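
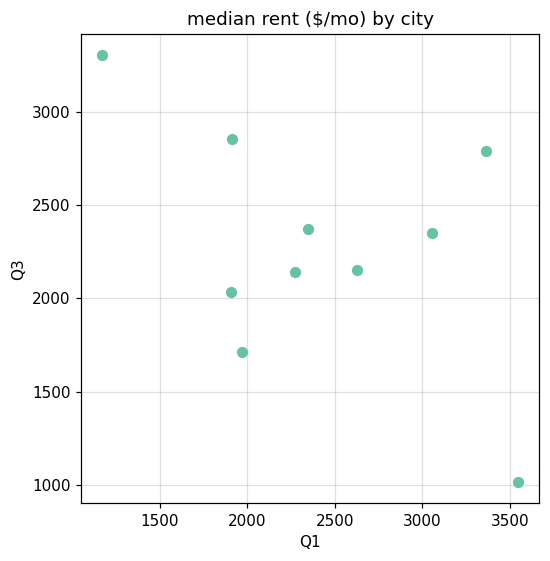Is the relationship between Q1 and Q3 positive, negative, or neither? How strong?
Points are negatively correlated; moderate (|r| ≈ 0.5).

negative, moderate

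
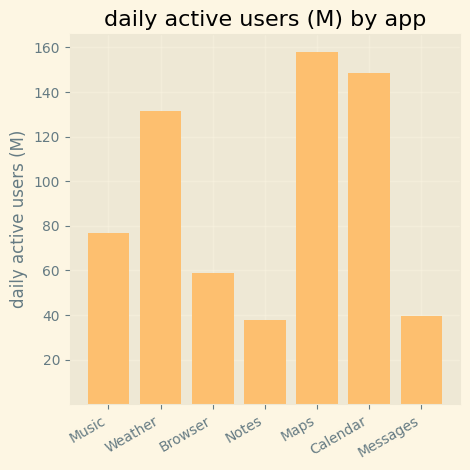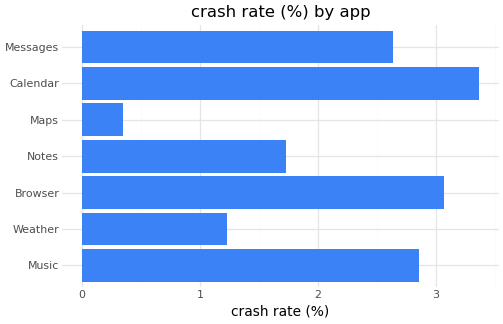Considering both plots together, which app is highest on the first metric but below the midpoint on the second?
Maps

Chart 2 median crash rate (%) ≈ 2.5; below-median apps: Weather, Notes, Maps. Among those, Maps has the highest daily active users (M) (≈ 160).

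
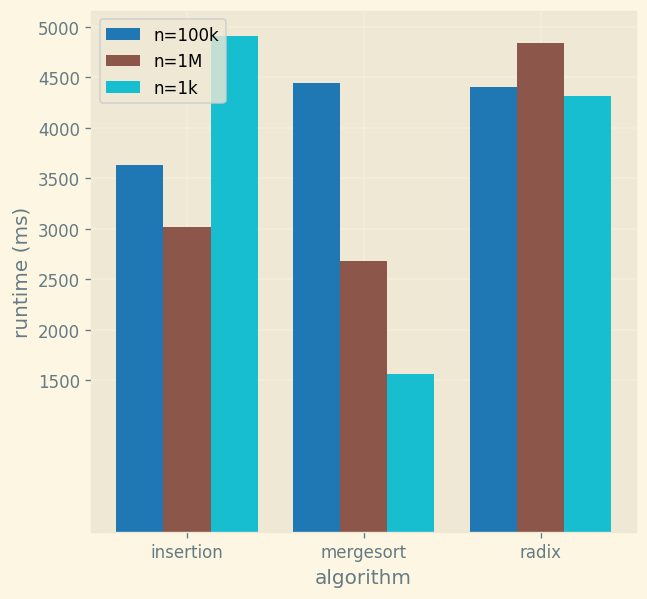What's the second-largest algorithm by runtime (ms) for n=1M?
Top 3 for n=1M: radix ≈ 5000, insertion ≈ 3000, mergesort ≈ 2500.

insertion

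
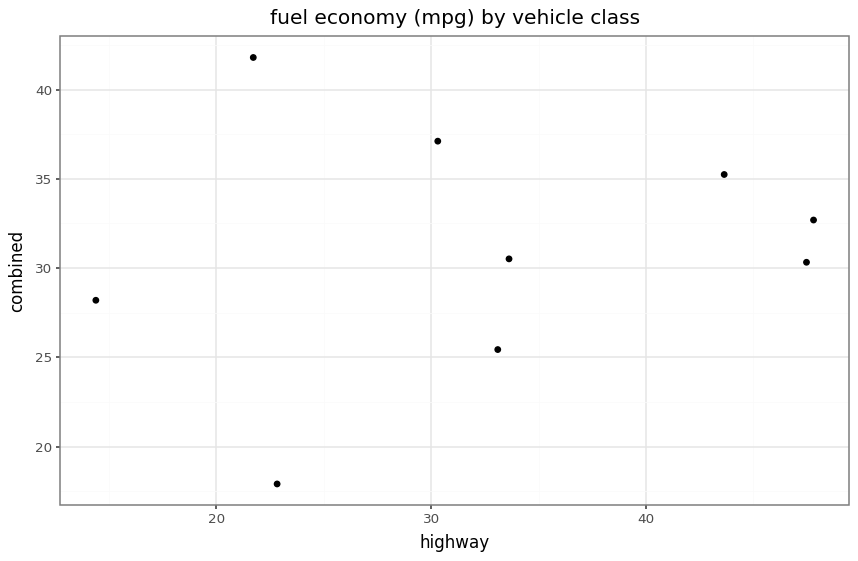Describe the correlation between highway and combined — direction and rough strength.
no clear correlation

Points are roughly uncorrelated; weak (|r| ≈ 0.2).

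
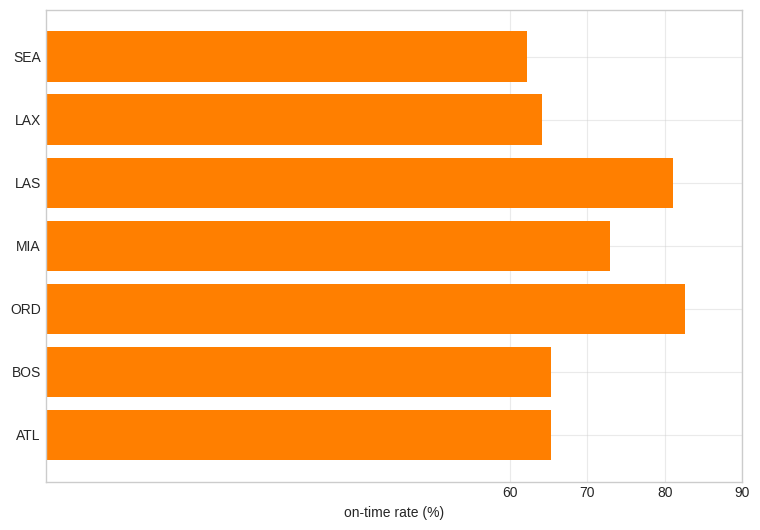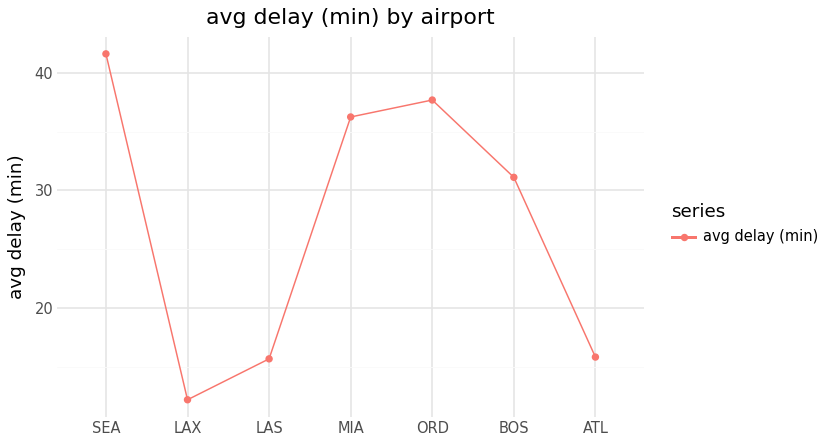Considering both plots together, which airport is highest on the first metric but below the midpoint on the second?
LAS

Chart 2 median avg delay (min) ≈ 30; below-median airports: LAX, LAS, ATL. Among those, LAS has the highest on-time rate (%) (≈ 80).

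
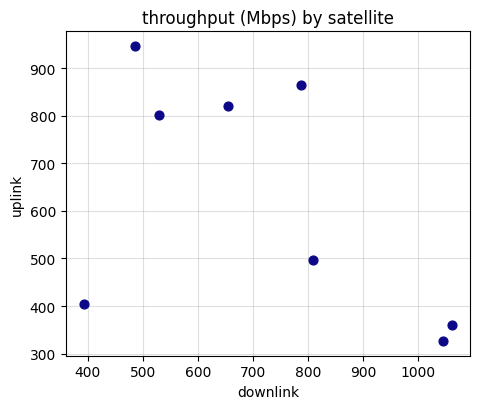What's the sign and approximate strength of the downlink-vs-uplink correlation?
Points are negatively correlated; moderate (|r| ≈ 0.5).

negative, moderate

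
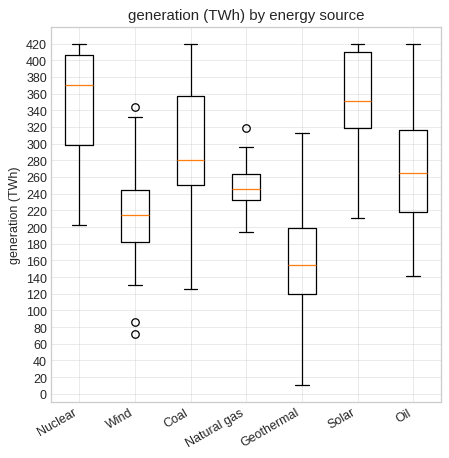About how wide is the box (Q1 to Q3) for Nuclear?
Q3 ≈ 400, Q1 ≈ 300; IQR ≈ 100.

≈ 100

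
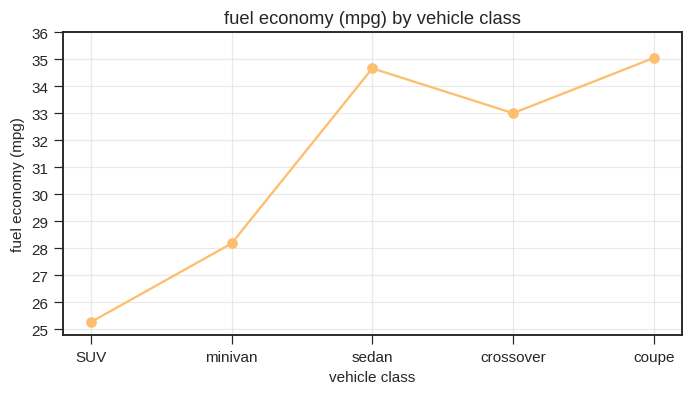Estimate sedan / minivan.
sedan ≈ 35, minivan ≈ 28; 35/28 ≈ 1.25.

≈ 1.25×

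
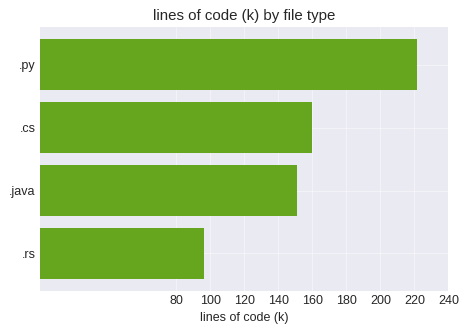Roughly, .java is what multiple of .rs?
.java ≈ 160, .rs ≈ 100; 160/100 ≈ 1.6.

≈ 1.6×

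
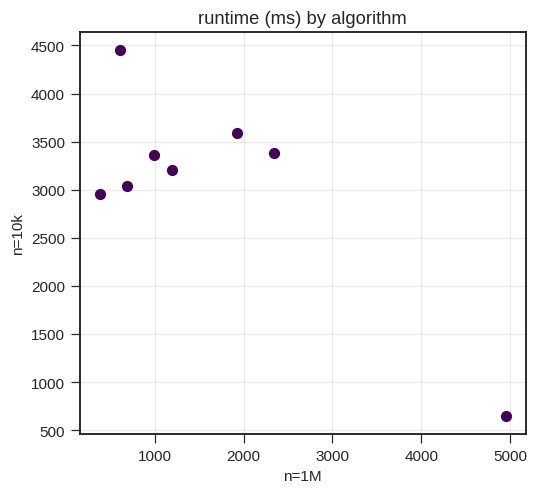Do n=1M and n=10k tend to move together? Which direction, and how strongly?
negative, strong

Points are negatively correlated; strong (|r| ≈ 0.8).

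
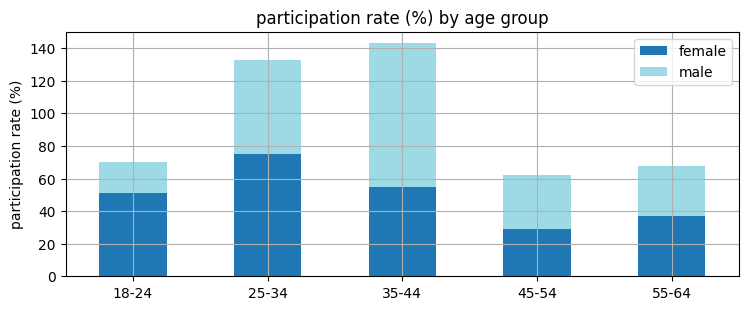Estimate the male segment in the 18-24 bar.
≈ 20

male top ≈ 80, bottom ≈ 60; segment ≈ 20.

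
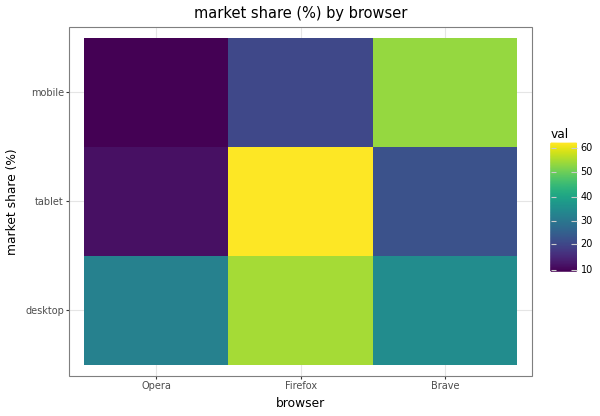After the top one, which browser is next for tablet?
Brave

Top 3 for tablet: Firefox ≈ 60, Brave ≈ 25, Opera ≈ 10.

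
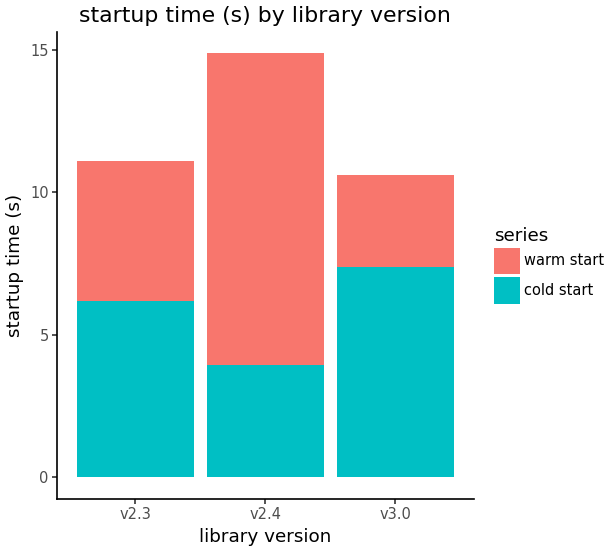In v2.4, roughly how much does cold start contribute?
cold start top ≈ 4, bottom ≈ 0; segment ≈ 4.

≈ 4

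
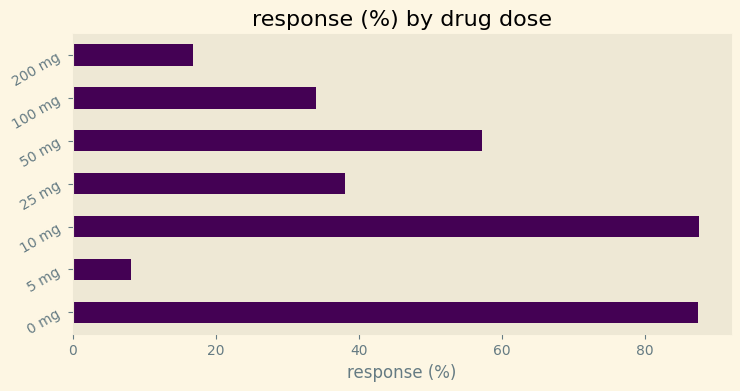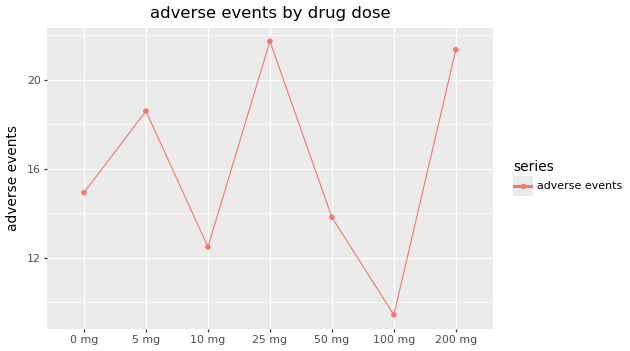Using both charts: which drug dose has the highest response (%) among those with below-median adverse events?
Chart 2 median adverse events ≈ 14; below-median drug doses: 10 mg, 50 mg, 100 mg. Among those, 10 mg has the highest response (%) (≈ 90).

10 mg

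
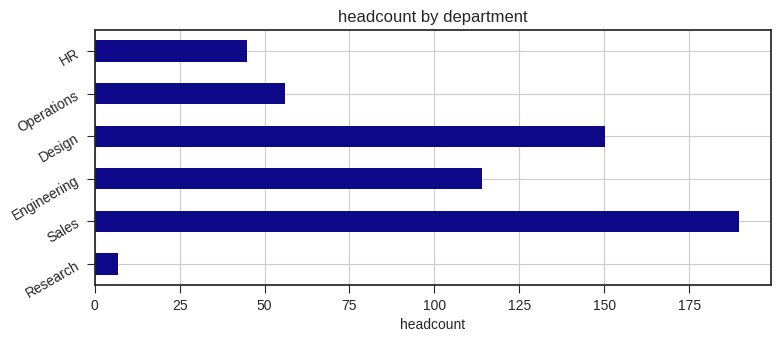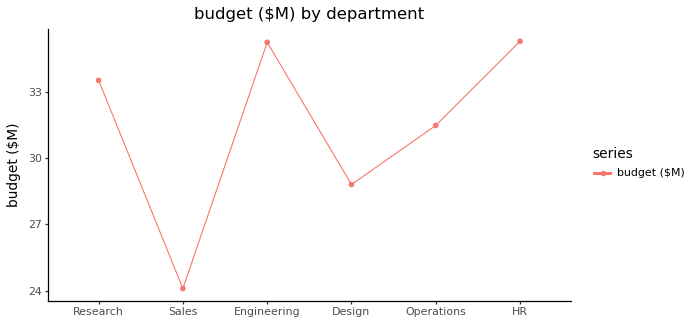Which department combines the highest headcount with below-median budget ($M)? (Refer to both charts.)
Sales

Chart 2 median budget ($M) ≈ 35; below-median departments: Sales, Design, Operations. Among those, Sales has the highest headcount (≈ 180).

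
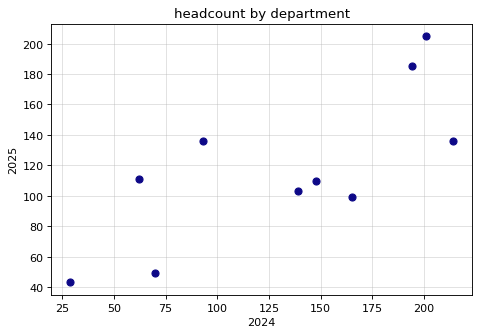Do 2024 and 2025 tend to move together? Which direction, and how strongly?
positive, strong

Points are positively correlated; strong (|r| ≈ 0.8).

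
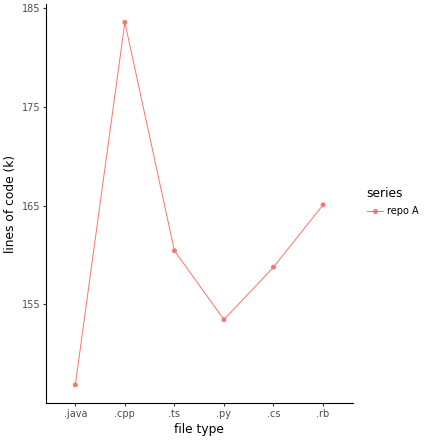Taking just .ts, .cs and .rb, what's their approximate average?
(160 + 160 + 165) / 3 ≈ 162.

≈ 162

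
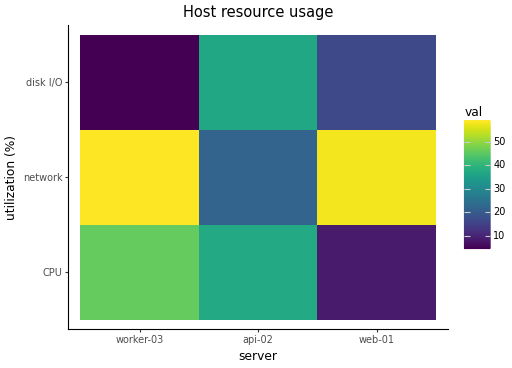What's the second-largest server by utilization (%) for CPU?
Top 3 for CPU: worker-03 ≈ 45, api-02 ≈ 35, web-01 ≈ 10.

api-02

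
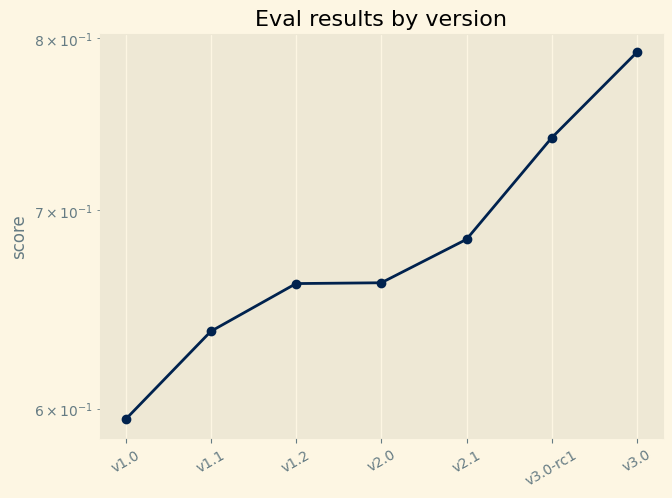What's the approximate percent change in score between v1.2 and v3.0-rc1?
≈ +12.1%

v1.2 ≈ 0.66, v3.0-rc1 ≈ 0.74; (0.74 − 0.66) / 0.66 ≈ +12.1%.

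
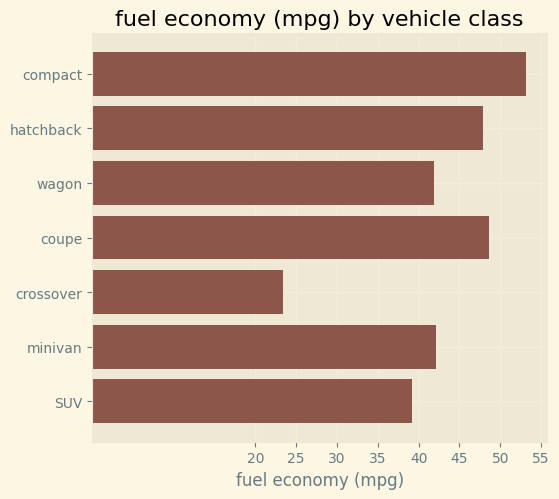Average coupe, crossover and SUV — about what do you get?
(50 + 25 + 40) / 3 ≈ 38.

≈ 38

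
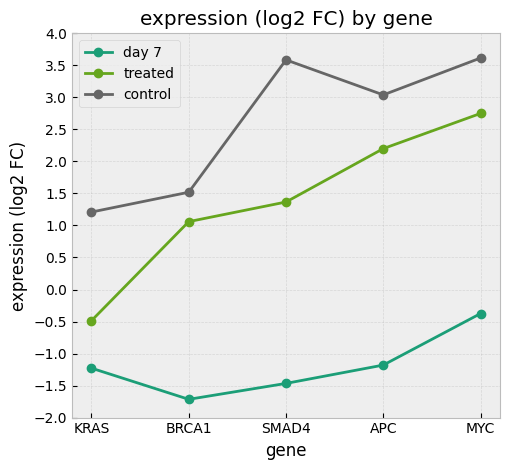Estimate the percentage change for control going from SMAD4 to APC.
≈ -14.3%

SMAD4 ≈ 3.5, APC ≈ 3.0; (3.0 − 3.5) / 3.5 ≈ -14.3%.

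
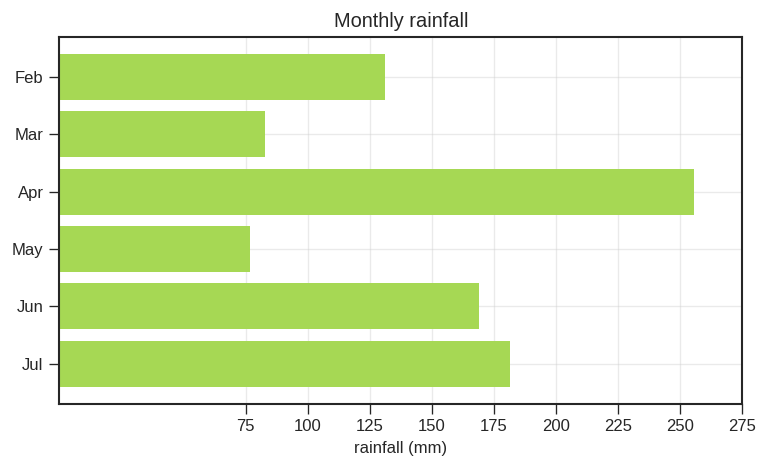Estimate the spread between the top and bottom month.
≈ 175

Max Apr ≈ 250, min May ≈ 75; range ≈ 175.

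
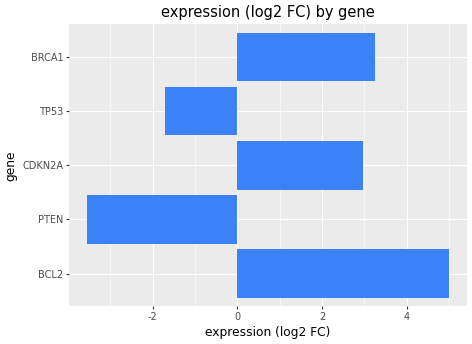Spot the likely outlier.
PTEN

PTEN ≈ -4; the rest sit between ≈ -2 and ≈ 5.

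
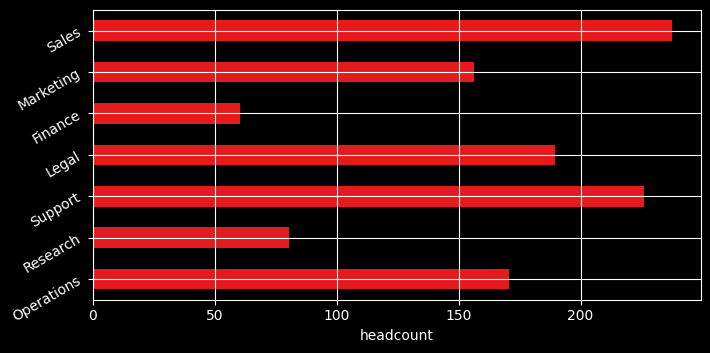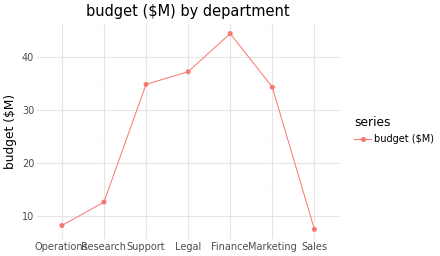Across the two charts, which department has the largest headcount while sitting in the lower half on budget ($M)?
Sales

Chart 2 median budget ($M) ≈ 35; below-median departments: Operations, Research, Sales. Among those, Sales has the highest headcount (≈ 225).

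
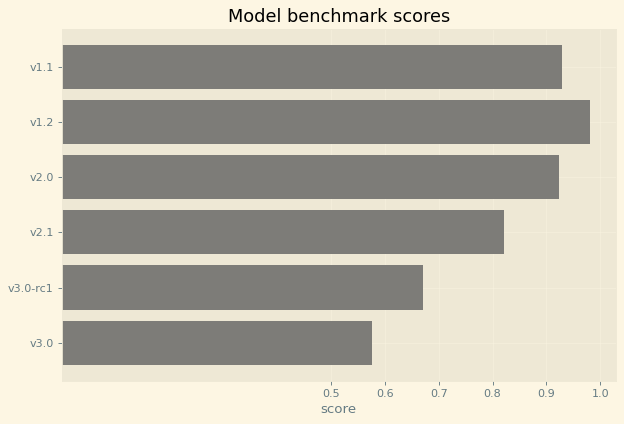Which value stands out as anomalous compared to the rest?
v3.0

v3.0 ≈ 0.6; the rest sit between ≈ 0.7 and ≈ 1.0.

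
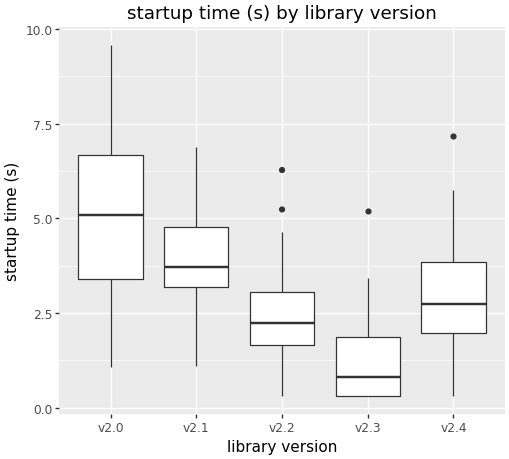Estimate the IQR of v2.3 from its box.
≈ 1.5

Q3 ≈ 2.0, Q1 ≈ 0.5; IQR ≈ 1.5.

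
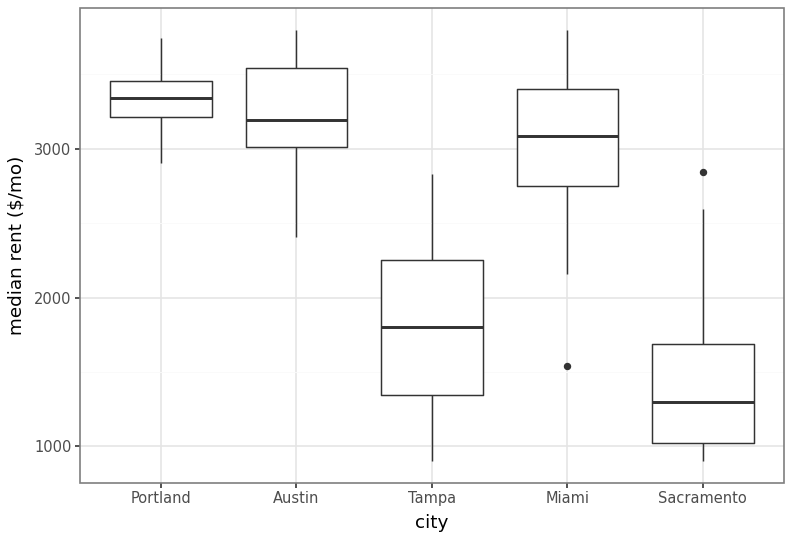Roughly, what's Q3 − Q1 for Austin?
Q3 ≈ 3600, Q1 ≈ 3000; IQR ≈ 600.

≈ 600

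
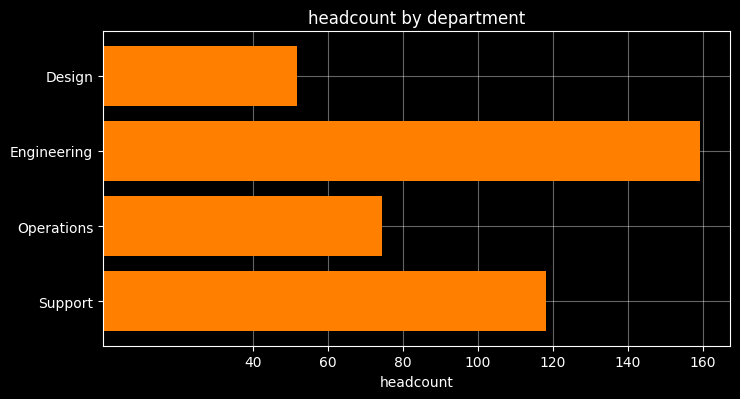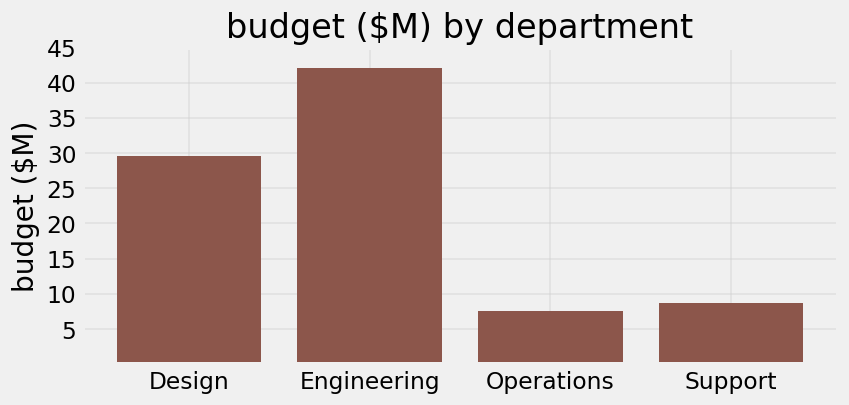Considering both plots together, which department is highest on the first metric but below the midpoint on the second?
Support

Chart 2 median budget ($M) ≈ 20; below-median departments: Operations, Support. Among those, Support has the highest headcount (≈ 120).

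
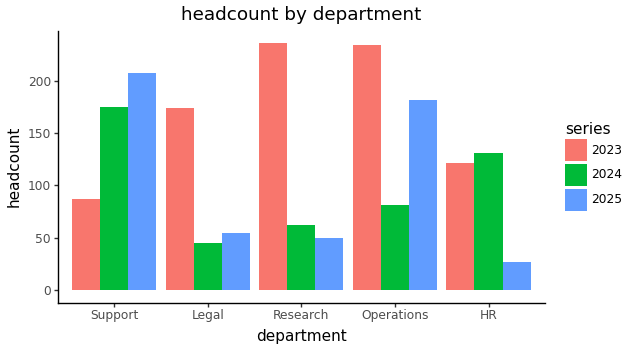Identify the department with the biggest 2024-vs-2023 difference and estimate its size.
Research: 2024 ≈ 60, 2023 ≈ 240 → gap ≈ 180. Next-largest (Operations) is only ≈ 160.

Research, ≈ 180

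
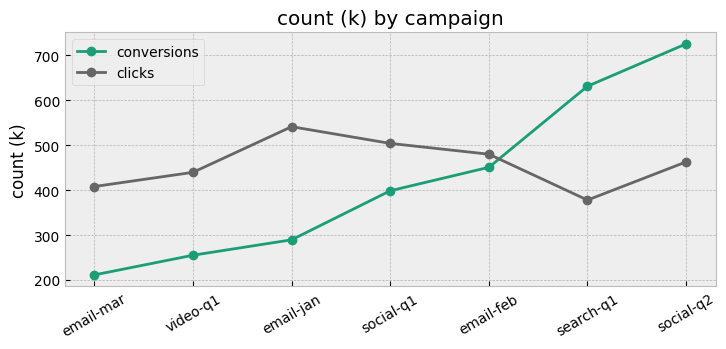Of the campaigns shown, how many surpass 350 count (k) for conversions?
4

Above 350: social-q1, email-feb, search-q1, social-q2.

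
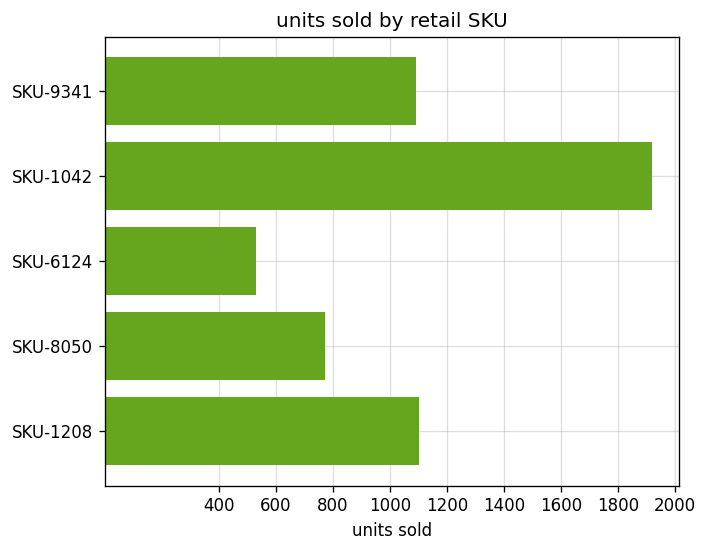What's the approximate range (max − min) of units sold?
Max SKU-1042 ≈ 2000, min SKU-6124 ≈ 600; range ≈ 1400.

≈ 1400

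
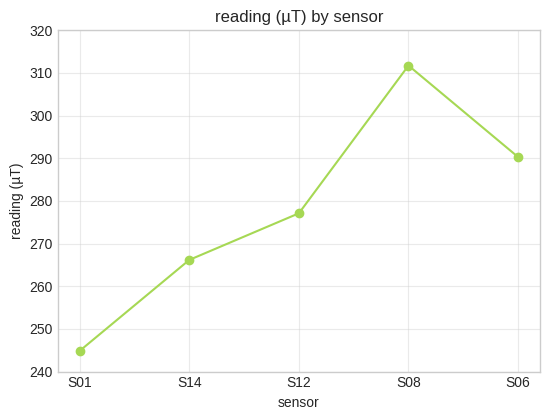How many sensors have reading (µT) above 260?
4

Above 260: S14, S12, S08, S06.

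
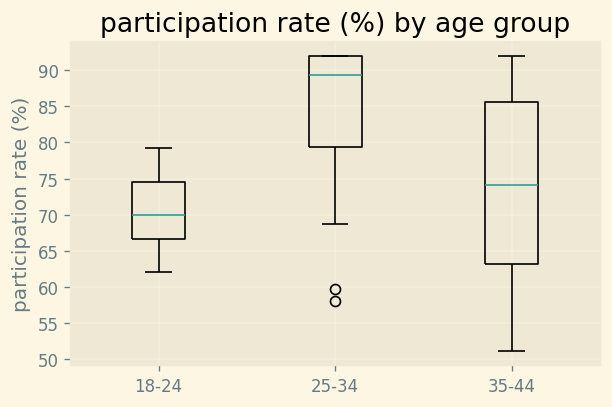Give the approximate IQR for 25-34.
≈ 12

Q3 ≈ 92, Q1 ≈ 80; IQR ≈ 12.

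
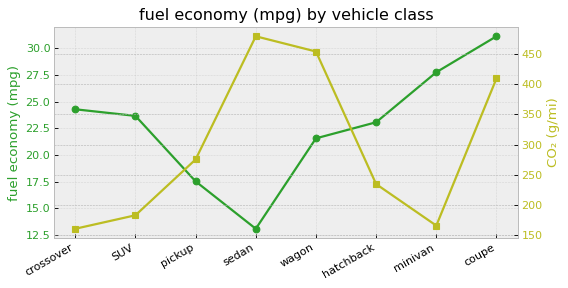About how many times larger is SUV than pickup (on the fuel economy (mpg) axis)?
≈ 1.33×

SUV ≈ 24, pickup ≈ 18; 24/18 ≈ 1.33.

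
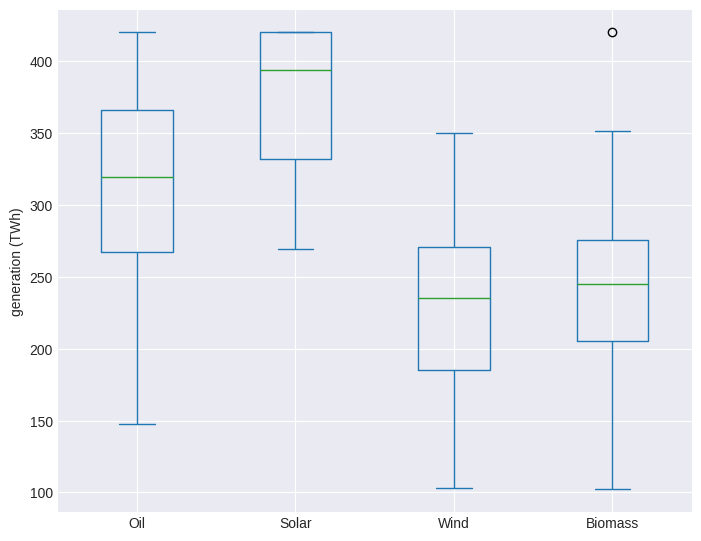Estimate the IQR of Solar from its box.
≈ 80

Q3 ≈ 420, Q1 ≈ 340; IQR ≈ 80.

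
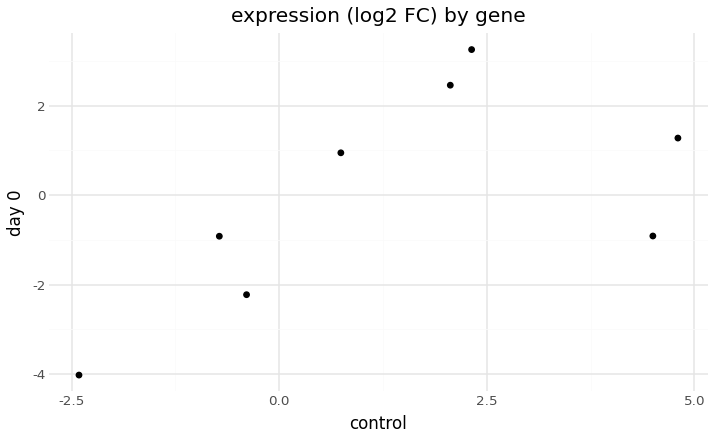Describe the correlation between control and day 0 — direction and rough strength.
positive, moderate

Points are positively correlated; moderate (|r| ≈ 0.6).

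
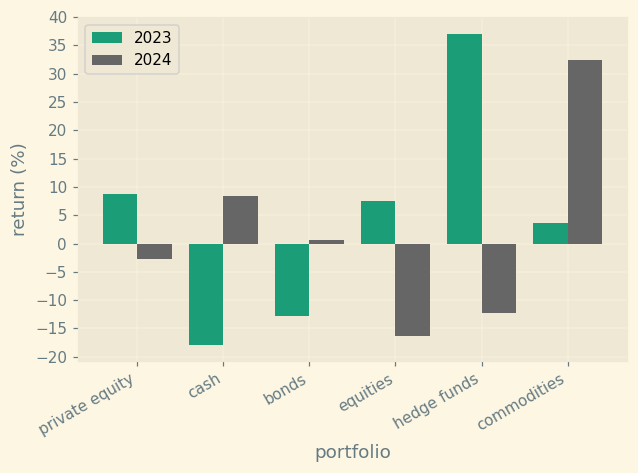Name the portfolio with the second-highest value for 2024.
Top 3 for 2024: commodities ≈ 30, cash ≈ 10, bonds ≈ 0.

cash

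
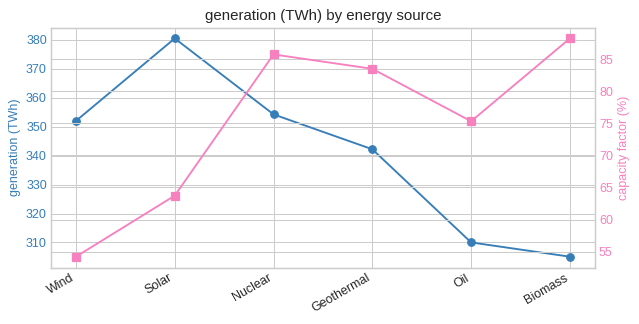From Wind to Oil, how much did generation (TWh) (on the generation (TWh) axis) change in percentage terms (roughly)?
≈ -11.4%

Wind ≈ 350, Oil ≈ 310; (310 − 350) / 350 ≈ -11.4%.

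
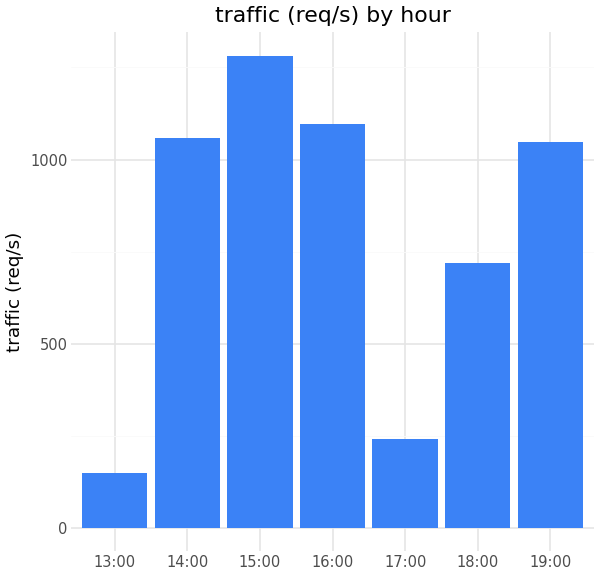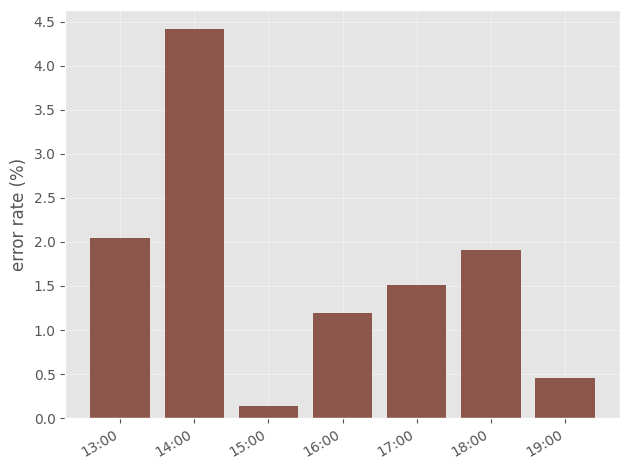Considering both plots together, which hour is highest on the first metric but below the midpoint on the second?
15:00

Chart 2 median error rate (%) ≈ 1.5; below-median hours: 15:00, 16:00, 19:00. Among those, 15:00 has the highest traffic (req/s) (≈ 1200).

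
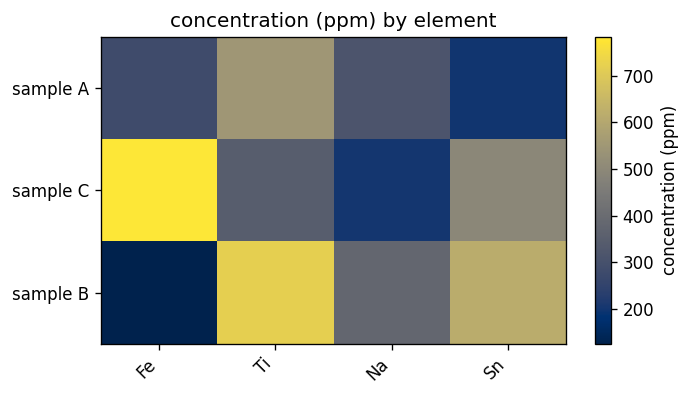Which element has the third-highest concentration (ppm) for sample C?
Ti

Top 4 for sample C: Fe ≈ 800, Sn ≈ 500, Ti ≈ 300, Na ≈ 200.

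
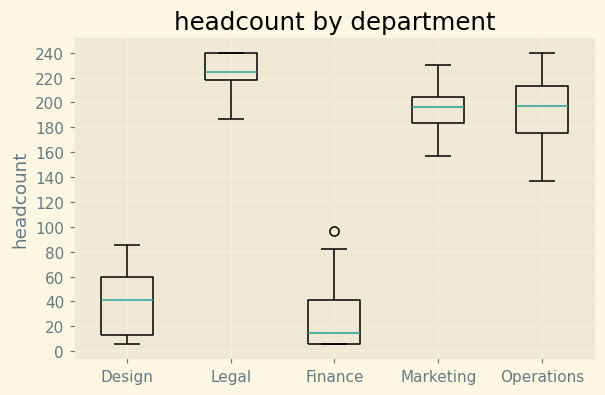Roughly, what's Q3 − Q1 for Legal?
Q3 ≈ 240, Q1 ≈ 220; IQR ≈ 20.

≈ 20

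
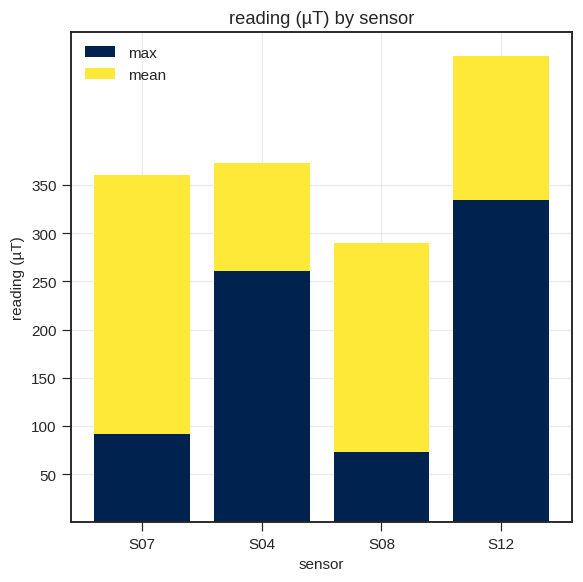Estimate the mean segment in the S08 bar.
≈ 250

mean top ≈ 300, bottom ≈ 50; segment ≈ 250.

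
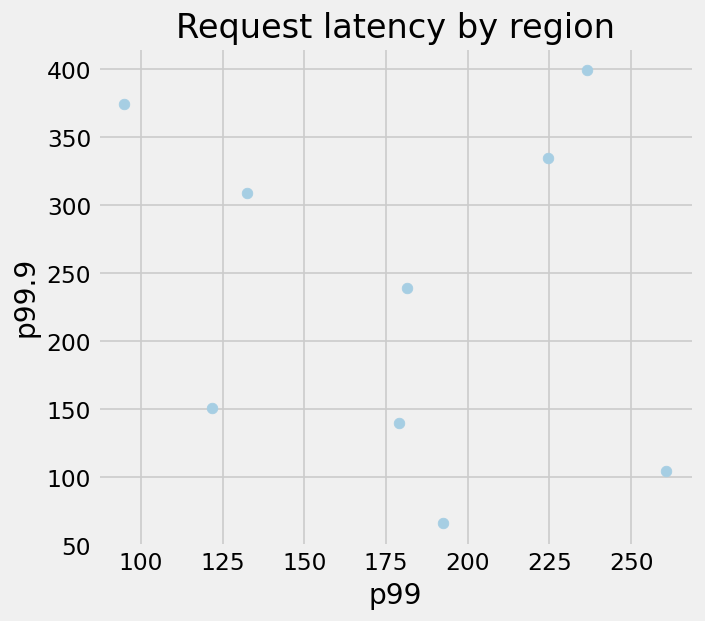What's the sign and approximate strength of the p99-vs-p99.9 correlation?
Points are roughly uncorrelated; weak (|r| ≈ 0.2).

no clear correlation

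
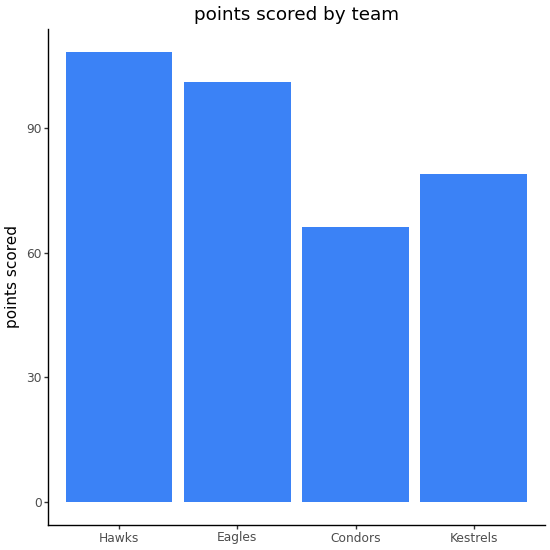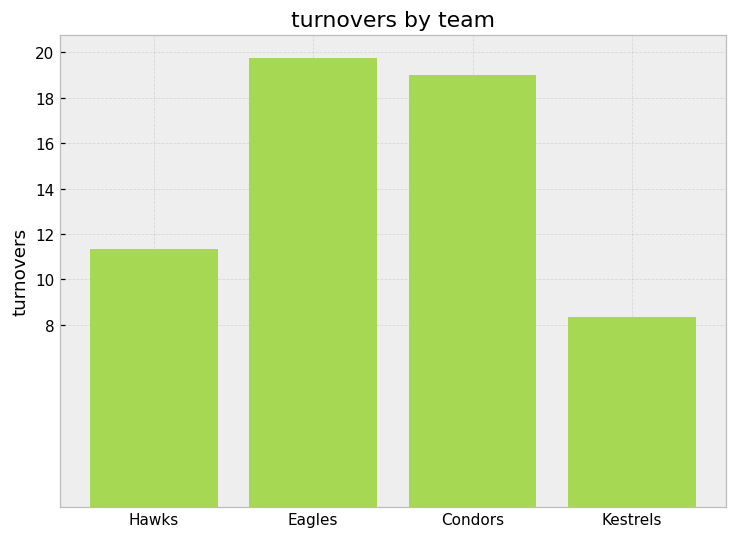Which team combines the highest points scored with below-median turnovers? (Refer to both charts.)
Chart 2 median turnovers ≈ 16; below-median teams: Hawks, Kestrels. Among those, Hawks has the highest points scored (≈ 110).

Hawks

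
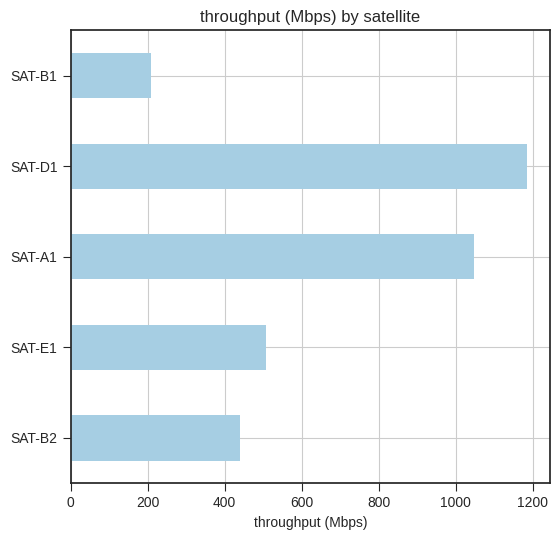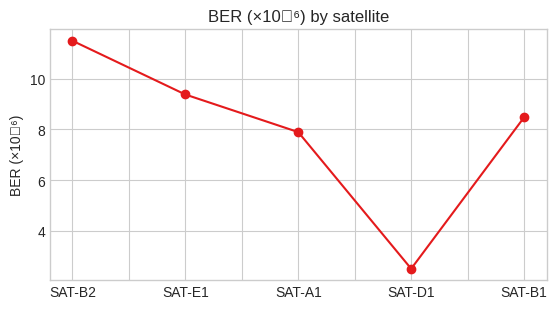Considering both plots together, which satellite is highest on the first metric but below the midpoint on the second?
Chart 2 median BER (×10⁻⁶) ≈ 8; below-median satellites: SAT-A1, SAT-D1. Among those, SAT-D1 has the highest throughput (Mbps) (≈ 1200).

SAT-D1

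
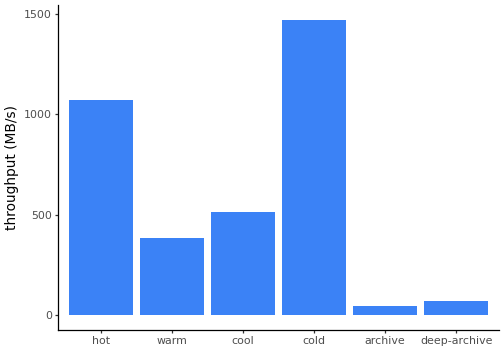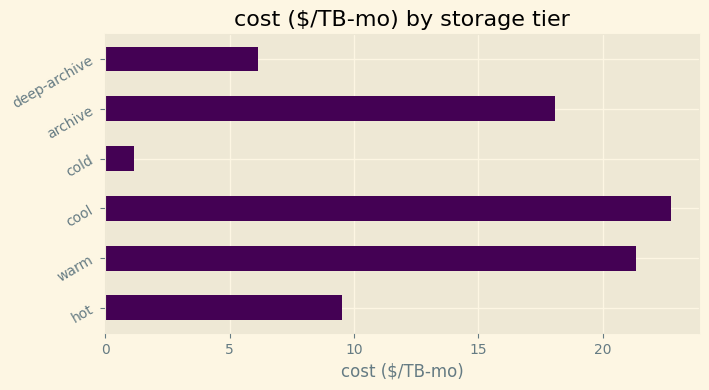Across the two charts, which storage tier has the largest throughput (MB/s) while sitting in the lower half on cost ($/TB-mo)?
cold

Chart 2 median cost ($/TB-mo) ≈ 15; below-median storage tiers: hot, cold, deep-archive. Among those, cold has the highest throughput (MB/s) (≈ 1400).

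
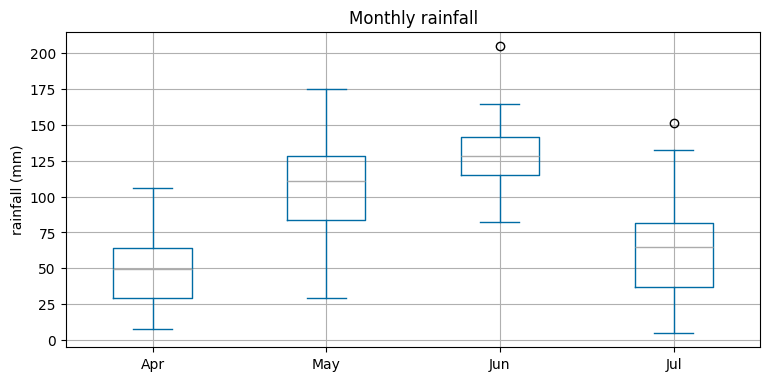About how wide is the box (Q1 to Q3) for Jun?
≈ 30

Q3 ≈ 140, Q1 ≈ 110; IQR ≈ 30.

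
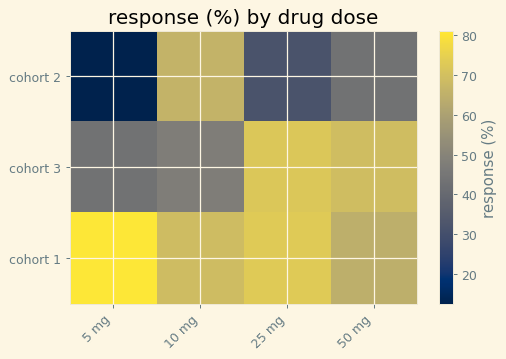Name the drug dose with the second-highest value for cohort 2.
50 mg

Top 3 for cohort 2: 10 mg ≈ 70, 50 mg ≈ 40, 25 mg ≈ 30.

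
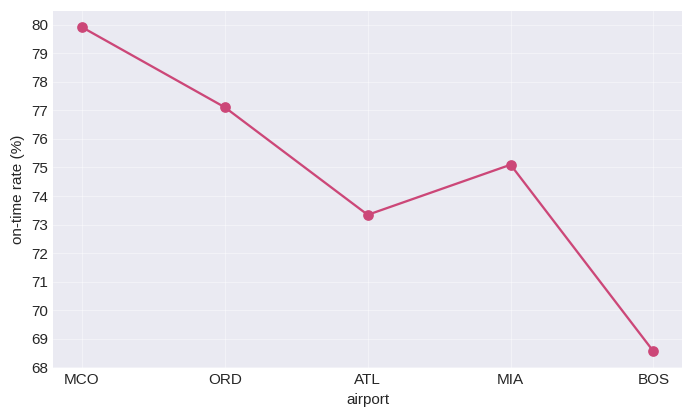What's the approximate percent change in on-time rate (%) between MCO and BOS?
≈ -13.8%

MCO ≈ 80, BOS ≈ 69; (69 − 80) / 80 ≈ -13.8%.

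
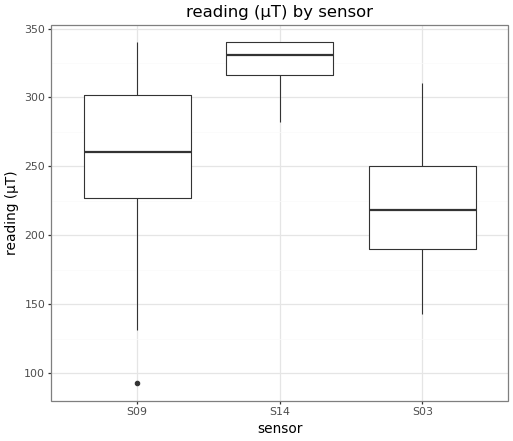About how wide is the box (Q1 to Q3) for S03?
Q3 ≈ 250, Q1 ≈ 190; IQR ≈ 60.

≈ 60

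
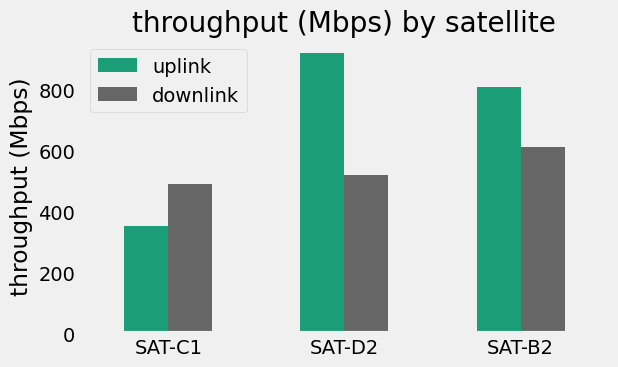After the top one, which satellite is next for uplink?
Top 3 for uplink: SAT-D2 ≈ 900, SAT-B2 ≈ 800, SAT-C1 ≈ 400.

SAT-B2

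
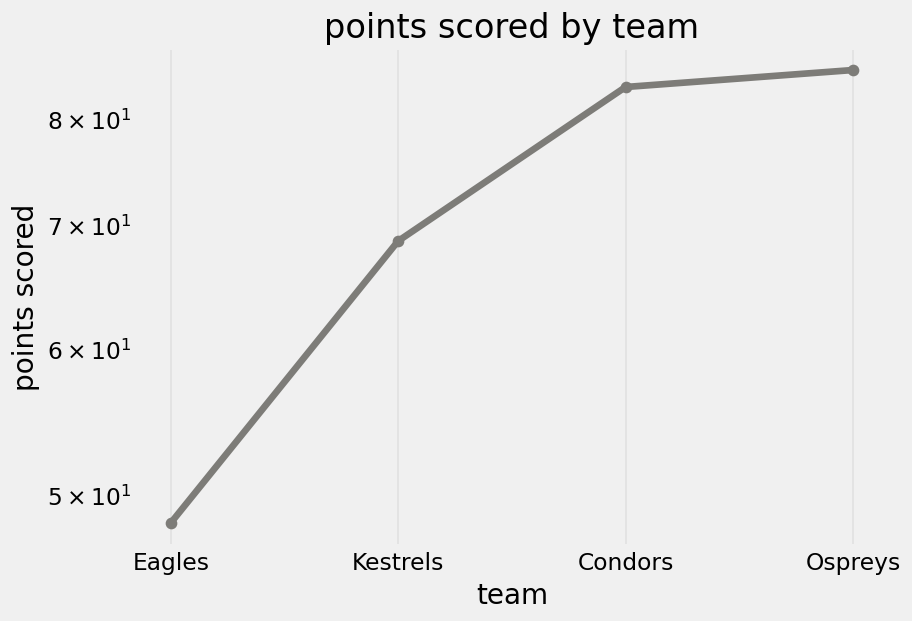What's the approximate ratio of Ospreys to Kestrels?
≈ 1.21×

Ospreys ≈ 85, Kestrels ≈ 70; 85/70 ≈ 1.21.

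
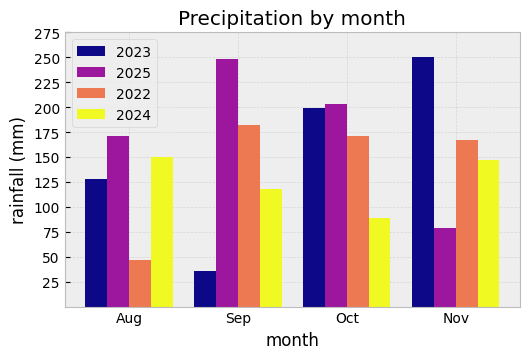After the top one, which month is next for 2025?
Oct

Top 3 for 2025: Sep ≈ 250, Oct ≈ 200, Aug ≈ 175.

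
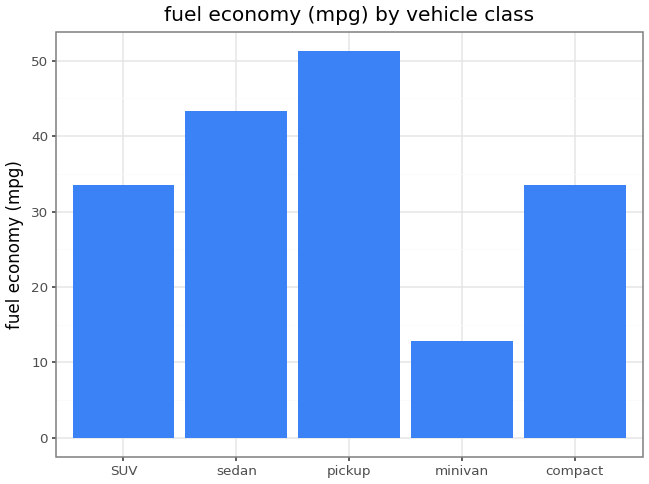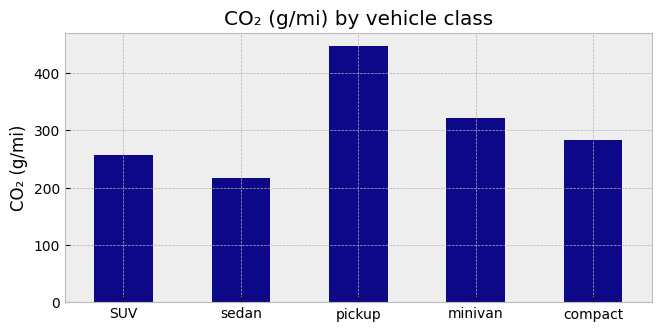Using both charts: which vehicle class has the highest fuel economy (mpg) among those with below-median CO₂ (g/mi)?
Chart 2 median CO₂ (g/mi) ≈ 300; below-median vehicle classes: SUV, sedan. Among those, sedan has the highest fuel economy (mpg) (≈ 45).

sedan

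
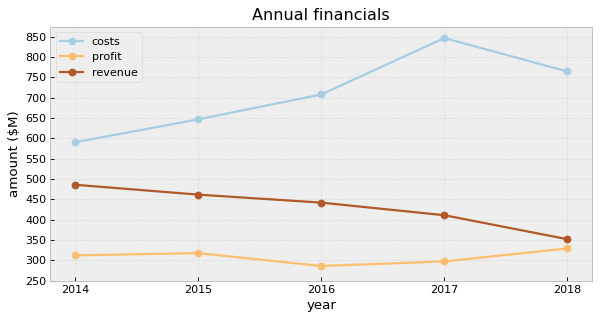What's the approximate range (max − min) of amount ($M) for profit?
≈ 50

Max 2018 ≈ 350, min 2016 ≈ 300; range ≈ 50.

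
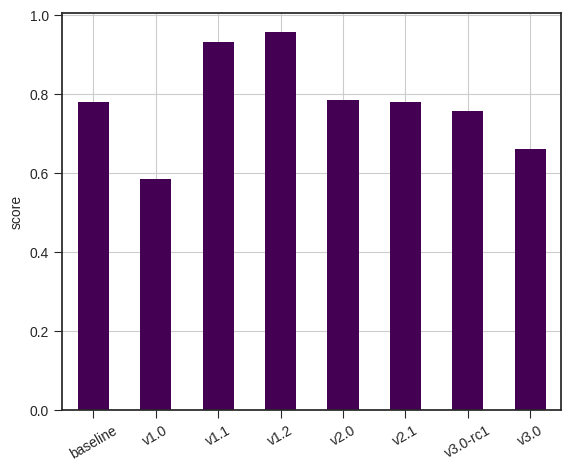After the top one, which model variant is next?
Top 3: v1.2 ≈ 1.0, v1.1 ≈ 0.9, v2.0 ≈ 0.8.

v1.1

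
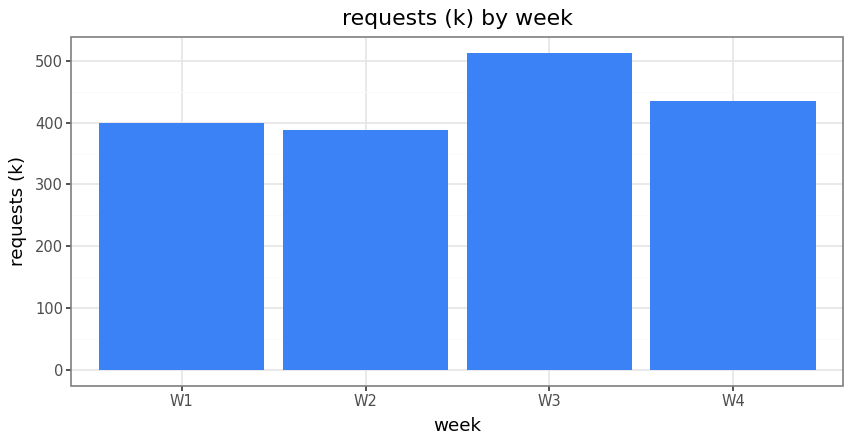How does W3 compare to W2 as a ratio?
≈ 1.25×

W3 ≈ 500, W2 ≈ 400; 500/400 ≈ 1.25.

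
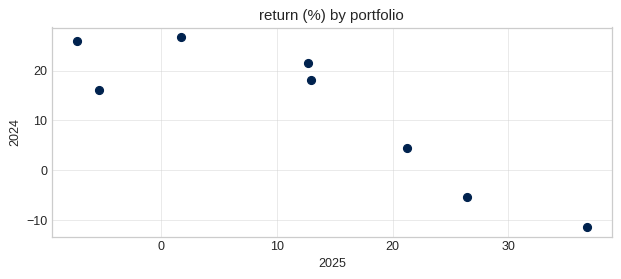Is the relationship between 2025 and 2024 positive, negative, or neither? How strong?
Points are negatively correlated; strong (|r| ≈ 0.9).

negative, strong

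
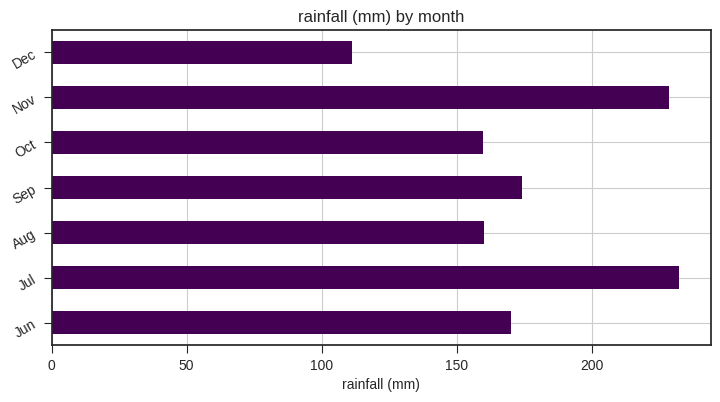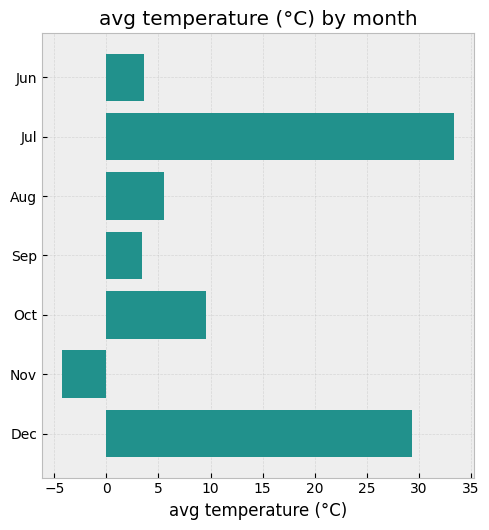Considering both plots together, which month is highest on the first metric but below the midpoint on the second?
Chart 2 median avg temperature (°C) ≈ 5; below-median months: Jun, Sep, Nov. Among those, Nov has the highest rainfall (mm) (≈ 225).

Nov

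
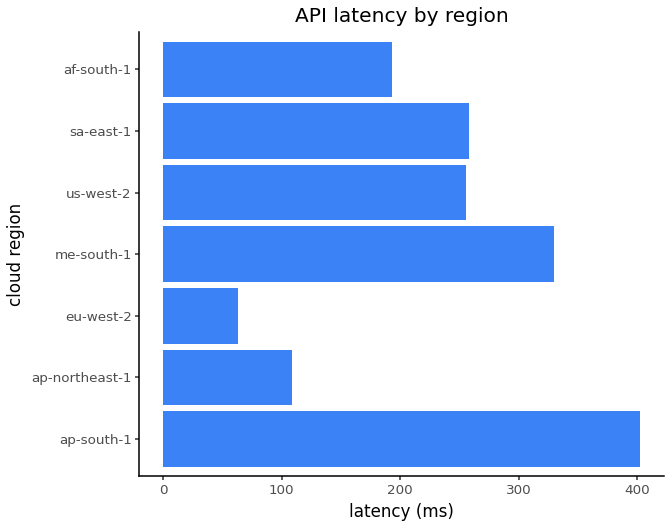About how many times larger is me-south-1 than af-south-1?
≈ 1.75×

me-south-1 ≈ 350, af-south-1 ≈ 200; 350/200 ≈ 1.75.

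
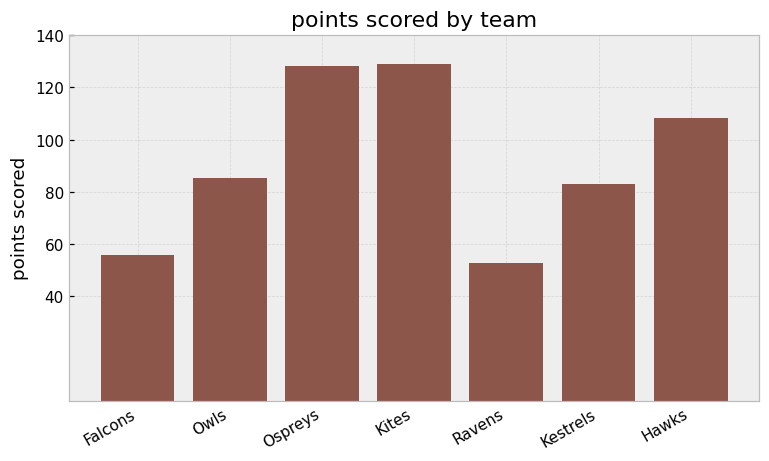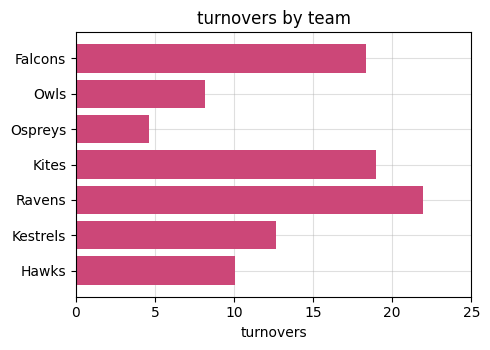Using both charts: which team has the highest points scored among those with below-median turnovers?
Chart 2 median turnovers ≈ 15; below-median teams: Owls, Ospreys, Hawks. Among those, Ospreys has the highest points scored (≈ 120).

Ospreys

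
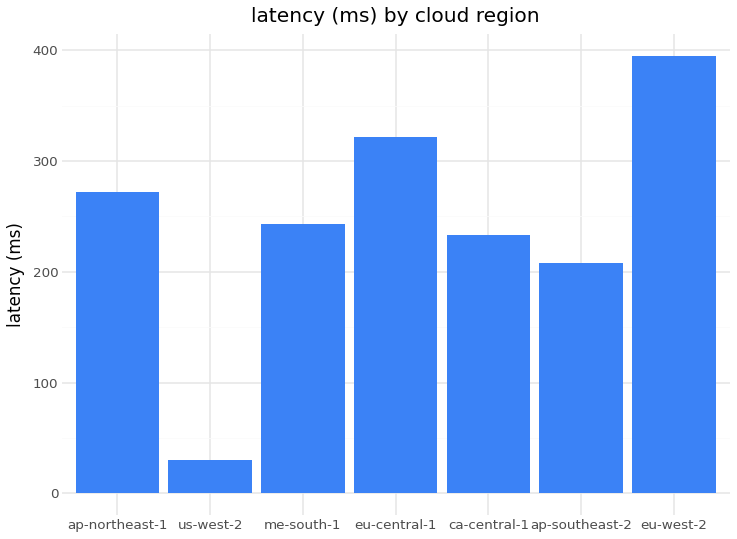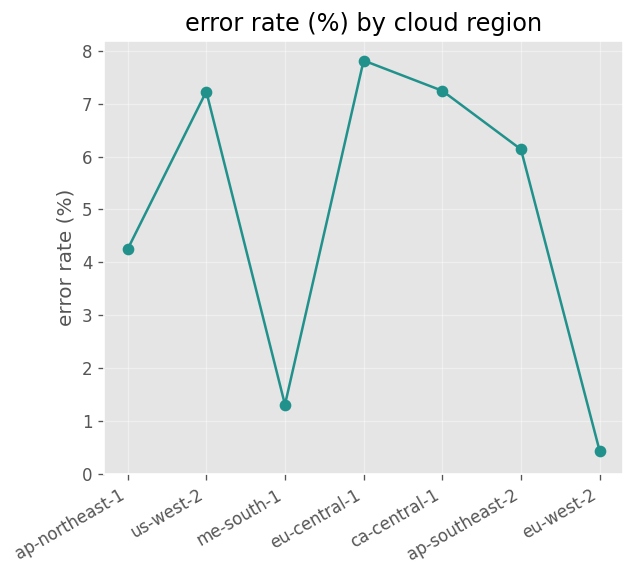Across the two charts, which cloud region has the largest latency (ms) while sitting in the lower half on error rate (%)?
eu-west-2

Chart 2 median error rate (%) ≈ 6; below-median cloud regions: ap-northeast-1, me-south-1, eu-west-2. Among those, eu-west-2 has the highest latency (ms) (≈ 400).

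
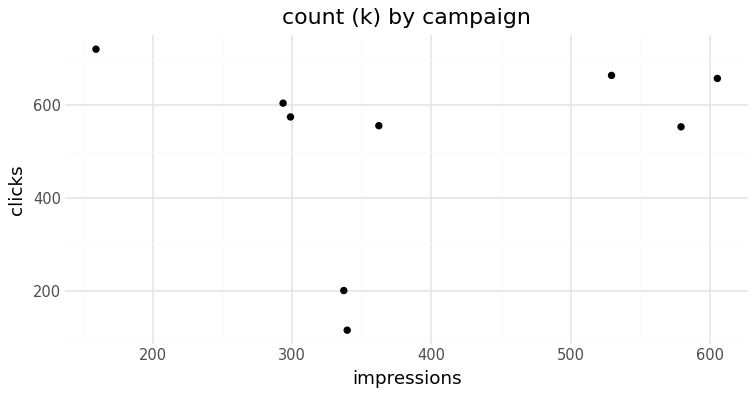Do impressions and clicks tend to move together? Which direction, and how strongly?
Points are roughly uncorrelated; weak (|r| ≈ 0.1).

no clear correlation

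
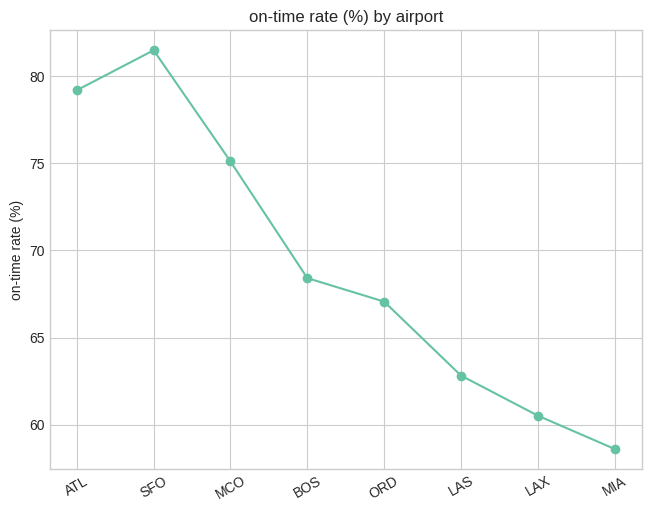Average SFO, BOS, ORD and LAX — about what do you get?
≈ 70

(82 + 68 + 68 + 60) / 4 ≈ 70.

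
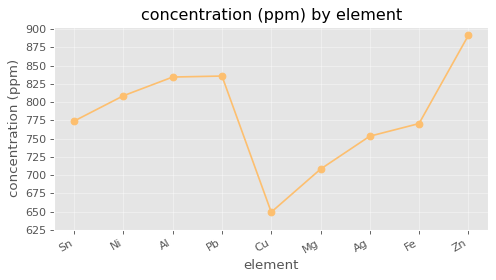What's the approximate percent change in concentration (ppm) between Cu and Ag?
≈ +15.4%

Cu ≈ 650, Ag ≈ 750; (750 − 650) / 650 ≈ +15.4%.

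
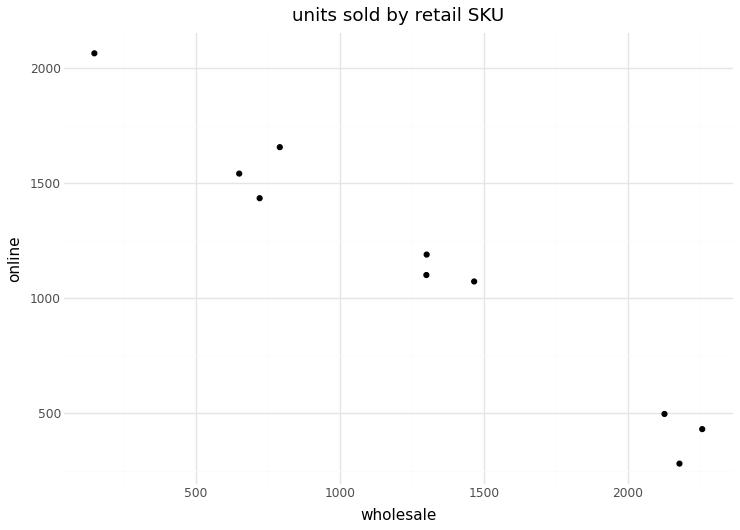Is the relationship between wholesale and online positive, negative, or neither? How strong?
negative, strong

Points are negatively correlated; strong (|r| ≈ 1.0).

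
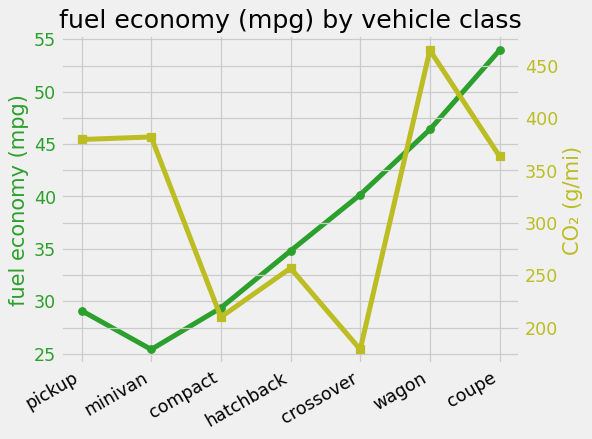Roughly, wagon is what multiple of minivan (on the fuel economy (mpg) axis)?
≈ 1.8×

wagon ≈ 45, minivan ≈ 25; 45/25 ≈ 1.8.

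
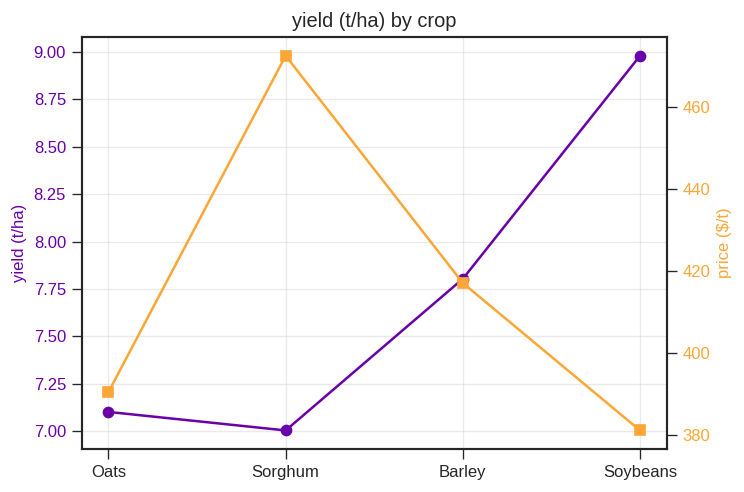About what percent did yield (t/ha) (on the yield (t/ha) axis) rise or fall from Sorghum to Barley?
Sorghum ≈ 7.0, Barley ≈ 7.8; (7.8 − 7.0) / 7.0 ≈ +11.4%.

≈ +11.4%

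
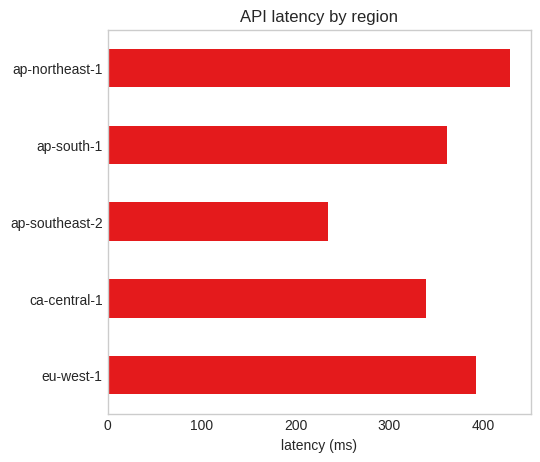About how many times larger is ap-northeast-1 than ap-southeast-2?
≈ 1.8×

ap-northeast-1 ≈ 450, ap-southeast-2 ≈ 250; 450/250 ≈ 1.8.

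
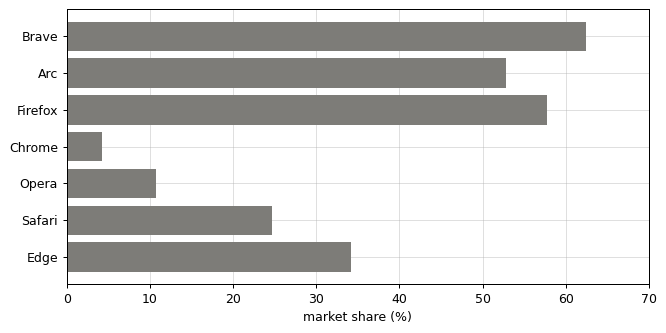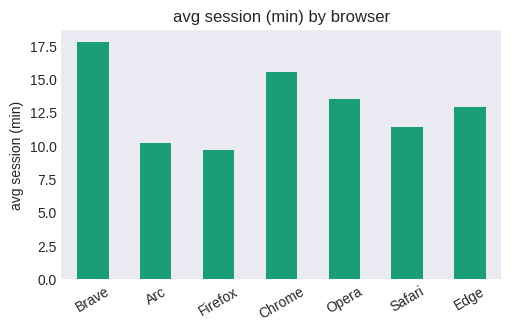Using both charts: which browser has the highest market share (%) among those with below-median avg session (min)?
Firefox

Chart 2 median avg session (min) ≈ 12; below-median browsers: Arc, Firefox, Safari. Among those, Firefox has the highest market share (%) (≈ 60).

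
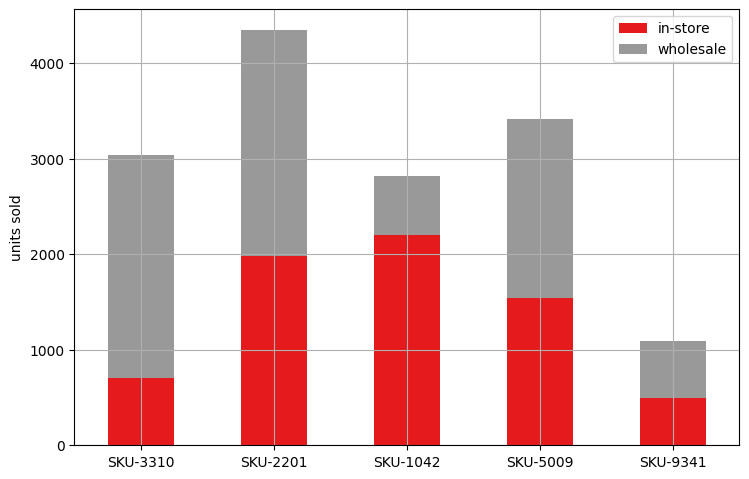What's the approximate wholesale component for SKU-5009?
wholesale top ≈ 3500, bottom ≈ 1500; segment ≈ 2000.

≈ 2000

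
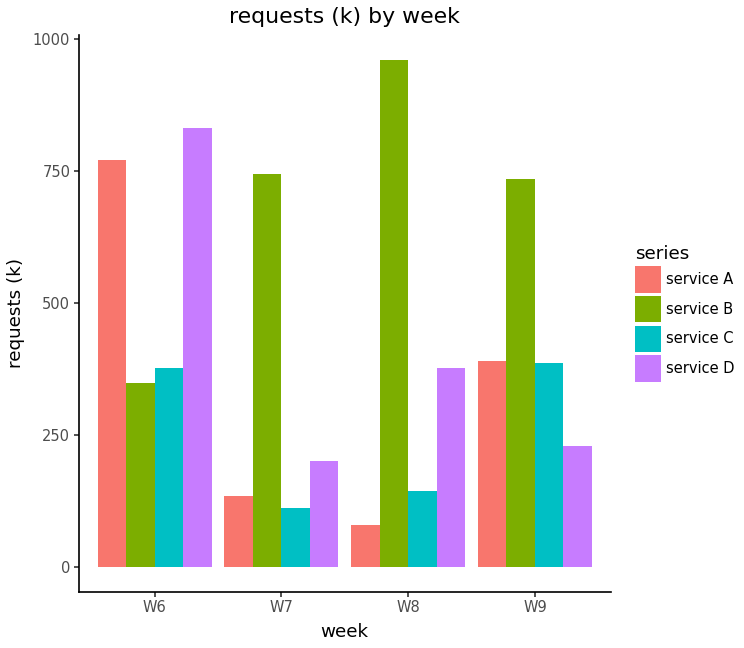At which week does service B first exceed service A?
W6: service B ≈ 300 vs service A ≈ 800 (not yet); W7: service B ≈ 700 vs service A ≈ 100 (first crossover).

W7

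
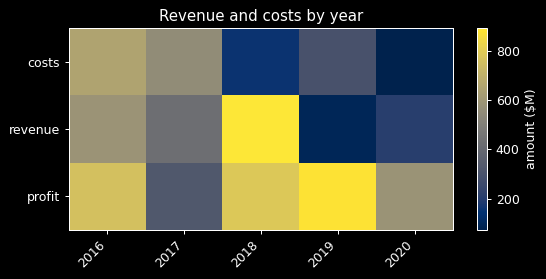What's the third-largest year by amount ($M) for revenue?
2017

Top 4 for revenue: 2018 ≈ 900, 2016 ≈ 600, 2017 ≈ 400, 2020 ≈ 200.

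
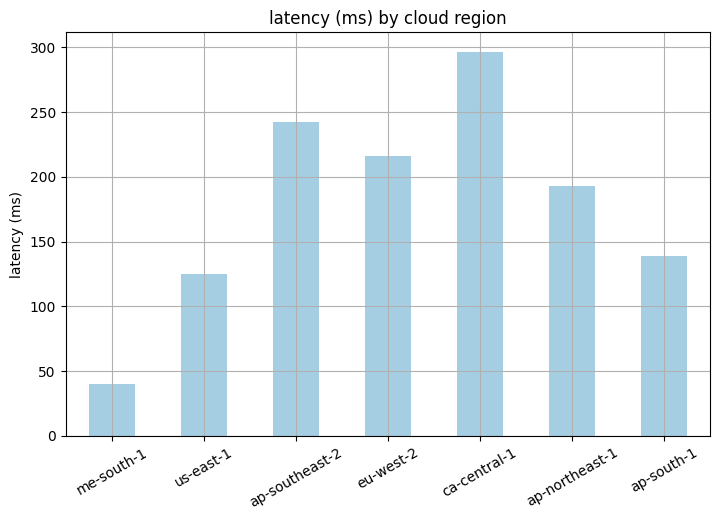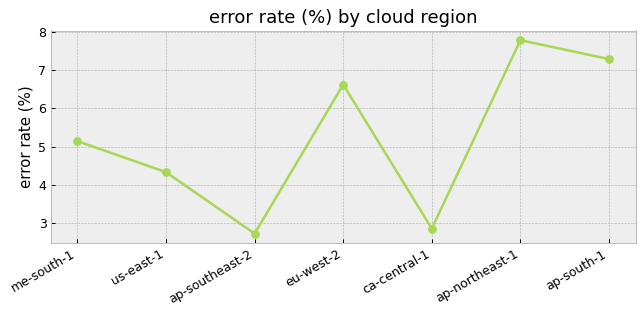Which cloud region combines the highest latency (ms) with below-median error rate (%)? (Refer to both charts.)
ca-central-1

Chart 2 median error rate (%) ≈ 5; below-median cloud regions: us-east-1, ap-southeast-2, ca-central-1. Among those, ca-central-1 has the highest latency (ms) (≈ 300).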